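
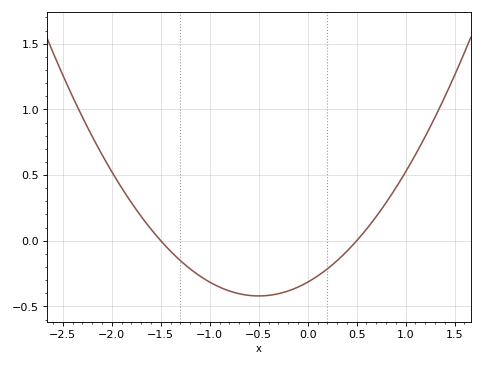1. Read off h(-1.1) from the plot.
-0.269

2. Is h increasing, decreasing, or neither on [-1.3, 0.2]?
neither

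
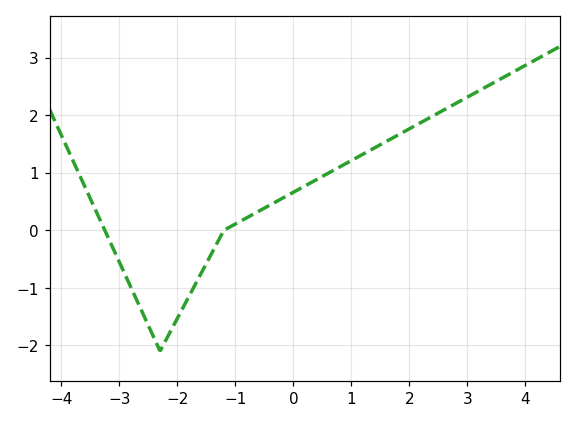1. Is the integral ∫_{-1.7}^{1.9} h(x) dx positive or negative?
positive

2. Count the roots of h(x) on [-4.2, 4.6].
2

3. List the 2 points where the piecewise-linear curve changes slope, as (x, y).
(-2.3, -2.1); (-1.2, 0)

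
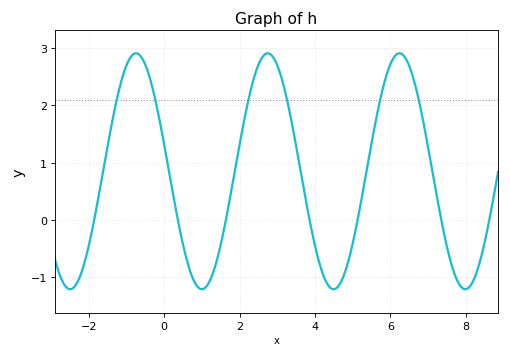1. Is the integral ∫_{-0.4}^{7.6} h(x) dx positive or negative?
positive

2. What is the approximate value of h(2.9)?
2.83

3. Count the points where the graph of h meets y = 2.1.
6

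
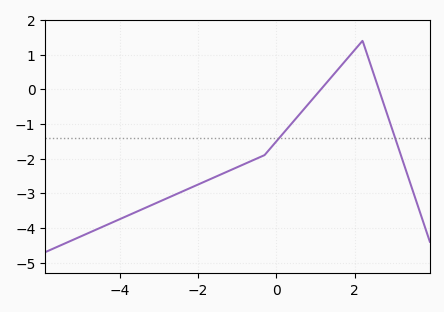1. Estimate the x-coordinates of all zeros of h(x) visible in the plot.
1.2, 2.6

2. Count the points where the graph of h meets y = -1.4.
2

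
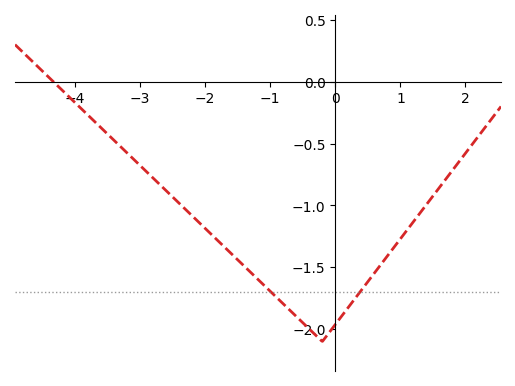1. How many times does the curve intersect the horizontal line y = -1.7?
2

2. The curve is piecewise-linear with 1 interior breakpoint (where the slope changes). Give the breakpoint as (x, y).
(-0.2, -2.1)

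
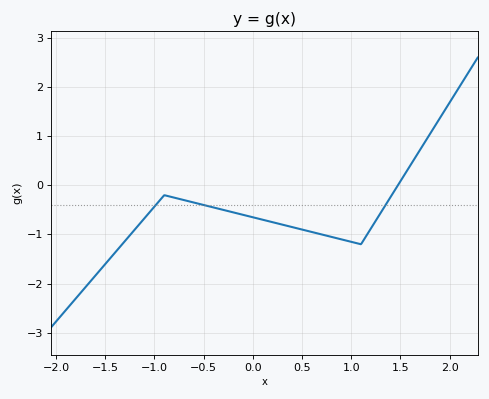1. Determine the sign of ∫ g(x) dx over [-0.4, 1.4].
negative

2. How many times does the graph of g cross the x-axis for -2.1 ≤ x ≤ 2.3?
1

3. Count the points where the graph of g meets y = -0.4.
3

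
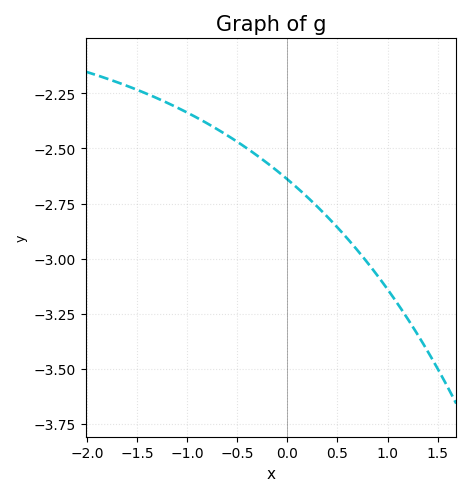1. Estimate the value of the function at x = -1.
-2.34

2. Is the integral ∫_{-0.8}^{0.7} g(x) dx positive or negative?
negative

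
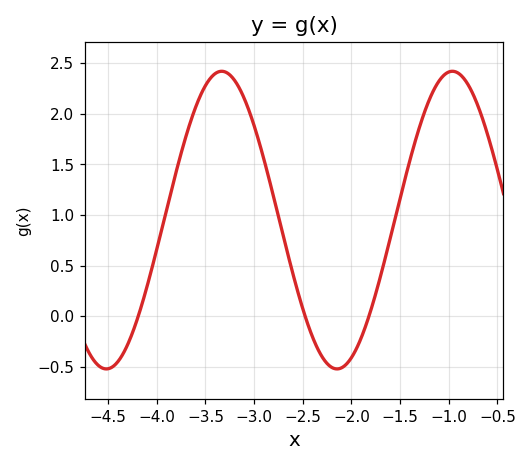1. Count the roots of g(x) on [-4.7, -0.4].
3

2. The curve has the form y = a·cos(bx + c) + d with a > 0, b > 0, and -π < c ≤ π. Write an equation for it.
y = 1.47cos(2.65x + 2.55) + 0.95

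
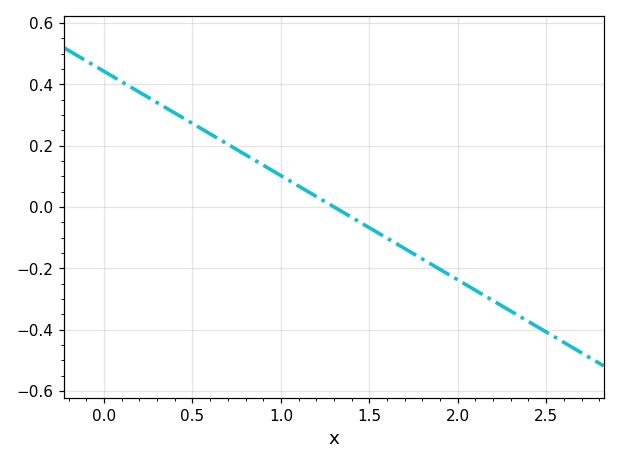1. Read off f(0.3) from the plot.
0.34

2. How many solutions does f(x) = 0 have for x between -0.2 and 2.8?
1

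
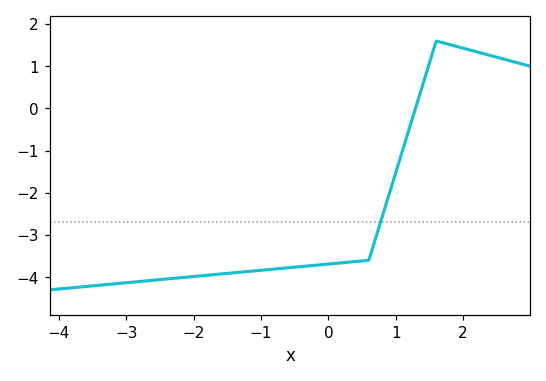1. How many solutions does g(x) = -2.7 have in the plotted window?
1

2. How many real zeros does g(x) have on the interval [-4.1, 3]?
1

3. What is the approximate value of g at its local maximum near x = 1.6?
1.6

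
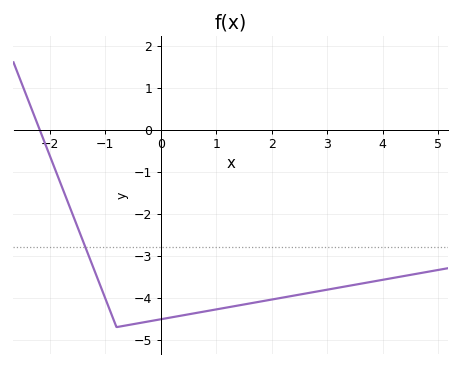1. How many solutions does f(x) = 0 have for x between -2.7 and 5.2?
1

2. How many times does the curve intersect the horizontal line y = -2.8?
1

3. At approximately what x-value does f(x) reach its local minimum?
-0.798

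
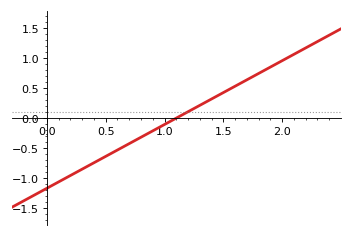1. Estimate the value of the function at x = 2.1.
1.06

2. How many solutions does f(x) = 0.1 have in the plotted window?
1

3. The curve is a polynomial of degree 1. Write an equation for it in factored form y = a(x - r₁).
y = 1.06(x - 1.1)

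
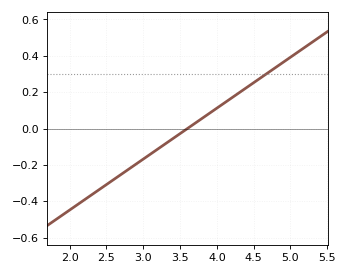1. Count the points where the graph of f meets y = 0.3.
1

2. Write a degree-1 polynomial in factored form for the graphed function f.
y = 0.28(x - 3.6)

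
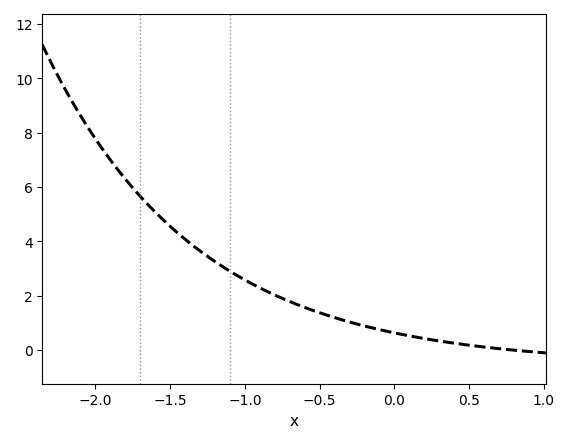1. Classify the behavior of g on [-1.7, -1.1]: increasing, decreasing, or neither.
decreasing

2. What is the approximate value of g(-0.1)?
0.8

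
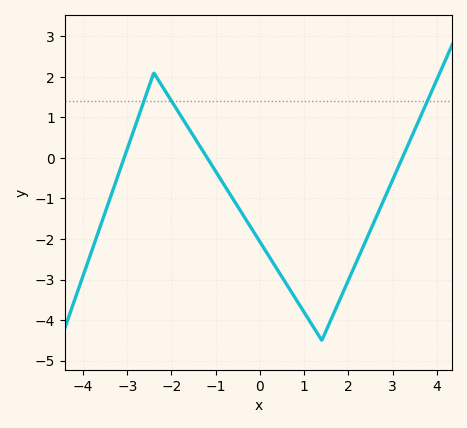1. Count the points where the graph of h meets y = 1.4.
3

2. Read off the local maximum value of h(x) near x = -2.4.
2.1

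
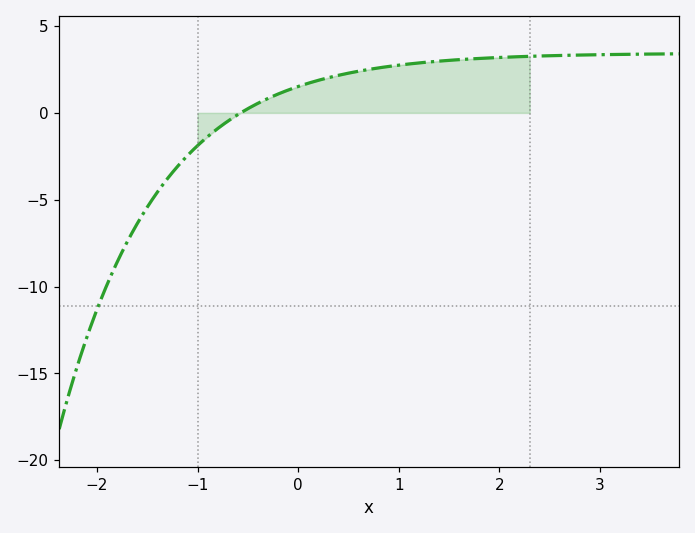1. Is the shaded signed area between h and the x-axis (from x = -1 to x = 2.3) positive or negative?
positive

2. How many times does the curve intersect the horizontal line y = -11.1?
1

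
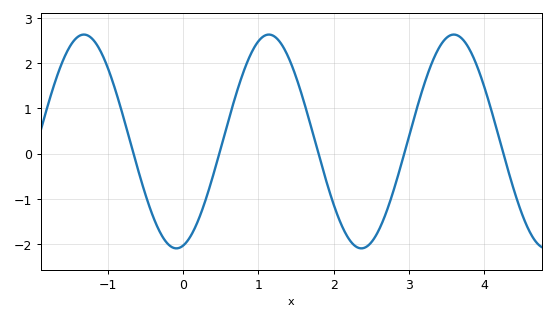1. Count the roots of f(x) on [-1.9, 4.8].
5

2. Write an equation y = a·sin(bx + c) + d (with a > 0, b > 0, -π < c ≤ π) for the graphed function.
y = 2.36sin(2.6x - 1.4) + 0.27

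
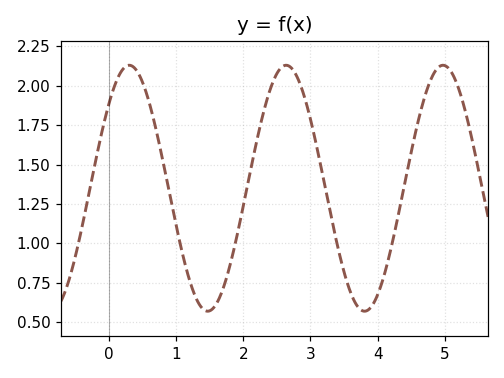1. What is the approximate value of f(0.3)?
2.13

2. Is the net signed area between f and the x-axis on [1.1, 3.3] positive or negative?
positive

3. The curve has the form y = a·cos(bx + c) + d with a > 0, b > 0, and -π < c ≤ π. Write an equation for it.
y = 0.78cos(2.69x - 0.812) + 1.35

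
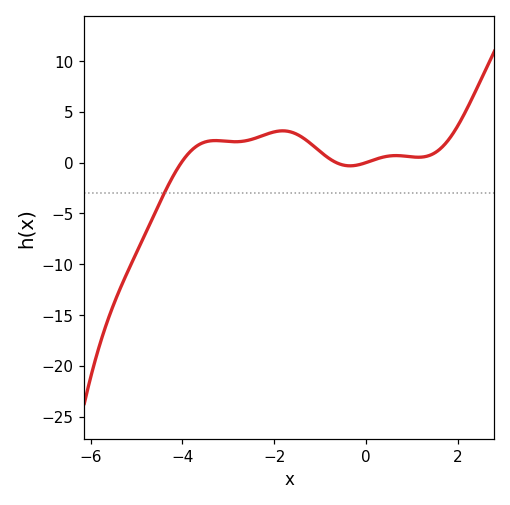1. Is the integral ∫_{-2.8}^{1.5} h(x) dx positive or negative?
positive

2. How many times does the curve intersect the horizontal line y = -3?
1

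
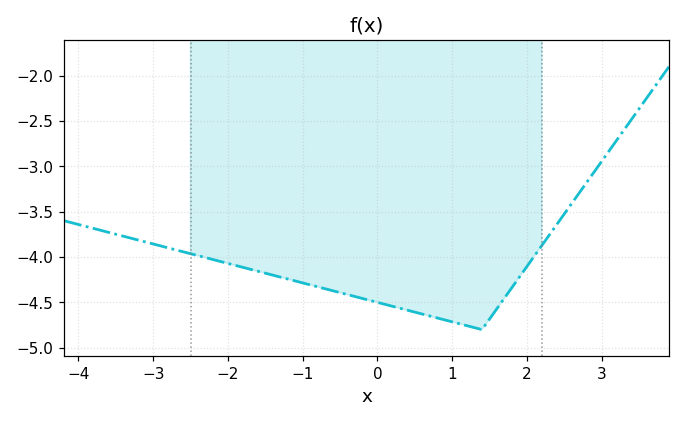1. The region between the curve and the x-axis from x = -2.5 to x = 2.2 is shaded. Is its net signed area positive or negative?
negative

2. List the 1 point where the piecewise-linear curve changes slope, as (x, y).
(1.4, -4.8)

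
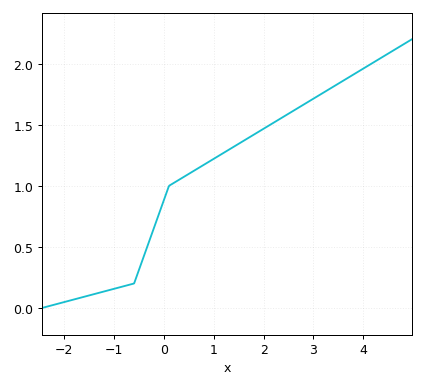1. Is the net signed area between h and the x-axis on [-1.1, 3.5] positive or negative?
positive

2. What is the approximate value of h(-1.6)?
0.091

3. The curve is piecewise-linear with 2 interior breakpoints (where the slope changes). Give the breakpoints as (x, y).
(-0.6, 0.2); (0.1, 1)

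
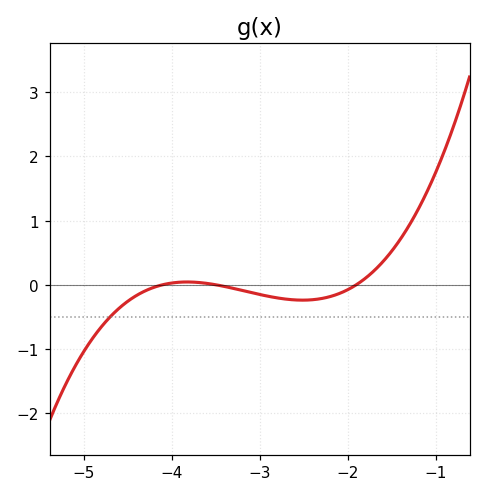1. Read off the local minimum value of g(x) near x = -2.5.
-0.24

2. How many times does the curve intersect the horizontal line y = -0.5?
1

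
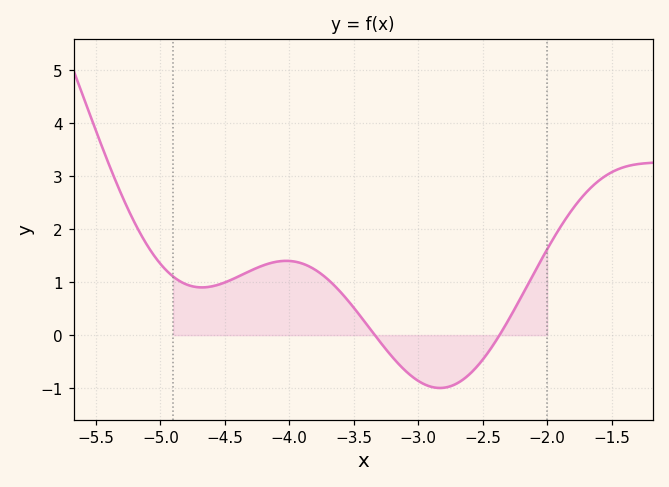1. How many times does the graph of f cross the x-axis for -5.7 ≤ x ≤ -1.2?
2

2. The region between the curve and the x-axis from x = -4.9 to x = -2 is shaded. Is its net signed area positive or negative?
positive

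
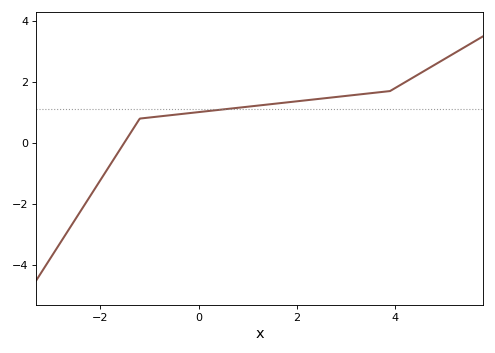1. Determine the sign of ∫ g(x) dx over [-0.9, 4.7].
positive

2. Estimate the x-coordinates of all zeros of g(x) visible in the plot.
-1.52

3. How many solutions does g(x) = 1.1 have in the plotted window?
1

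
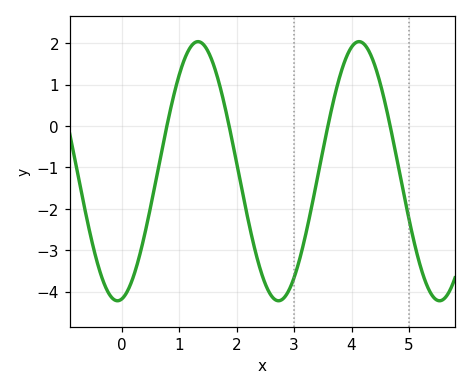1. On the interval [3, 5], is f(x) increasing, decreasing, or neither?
neither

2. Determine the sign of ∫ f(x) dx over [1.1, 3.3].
negative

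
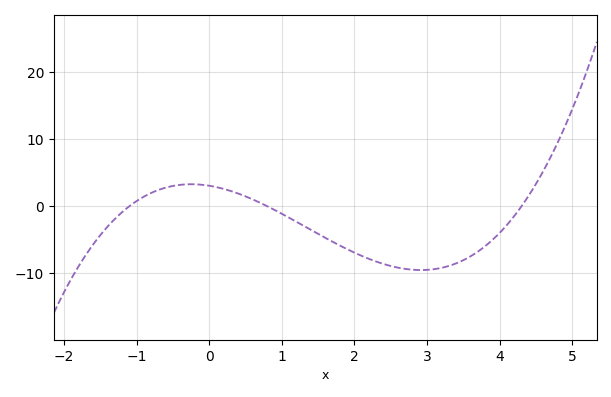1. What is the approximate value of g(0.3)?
2.27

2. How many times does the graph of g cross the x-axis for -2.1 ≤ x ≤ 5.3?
3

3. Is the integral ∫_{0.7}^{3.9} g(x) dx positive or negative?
negative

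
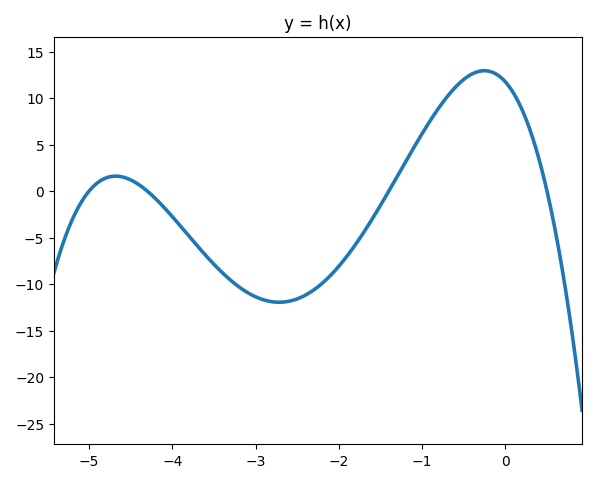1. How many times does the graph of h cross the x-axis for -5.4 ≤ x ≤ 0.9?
4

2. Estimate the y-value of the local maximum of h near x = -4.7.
1.61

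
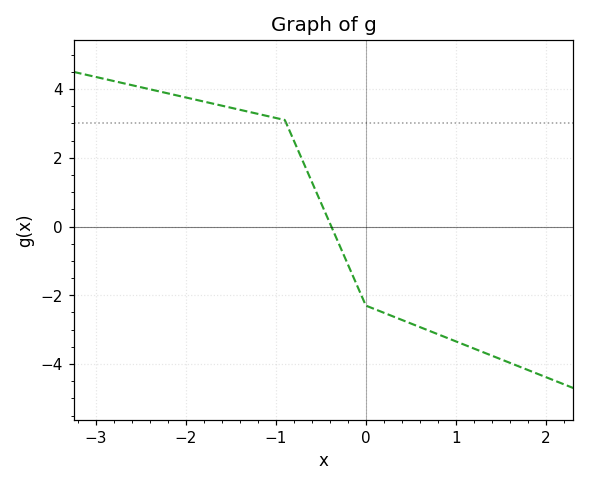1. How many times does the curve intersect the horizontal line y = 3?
1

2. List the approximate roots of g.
-0.4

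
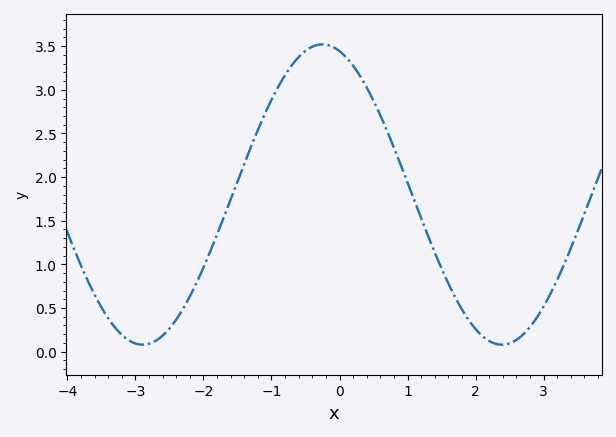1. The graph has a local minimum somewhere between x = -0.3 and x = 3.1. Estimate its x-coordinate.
2.38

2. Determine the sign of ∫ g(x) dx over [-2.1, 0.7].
positive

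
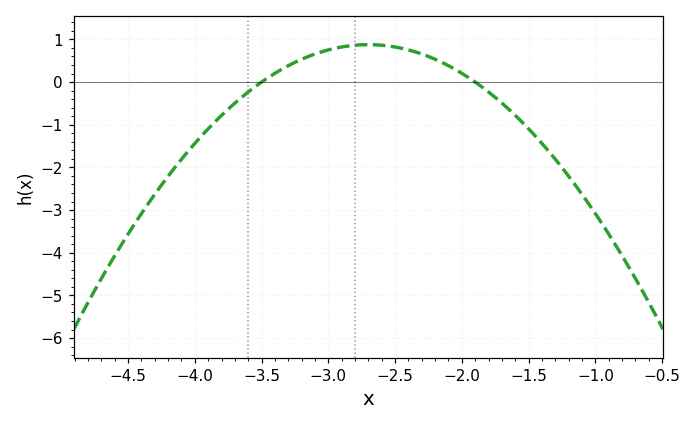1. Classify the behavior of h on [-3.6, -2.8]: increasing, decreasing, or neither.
increasing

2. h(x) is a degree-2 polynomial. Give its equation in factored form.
y = -1.37(x + 3.5)(x + 1.9)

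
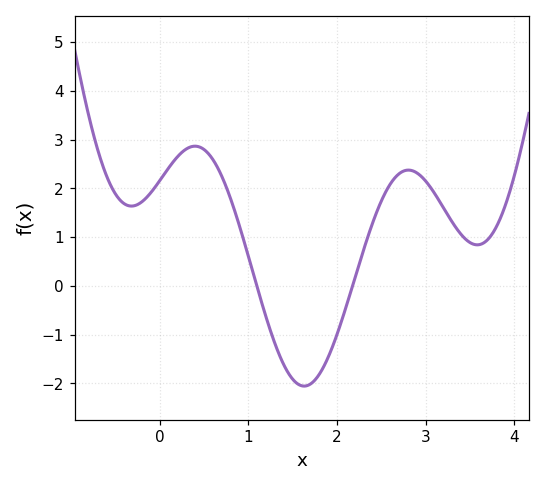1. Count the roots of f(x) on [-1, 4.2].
2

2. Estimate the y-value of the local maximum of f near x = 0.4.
2.9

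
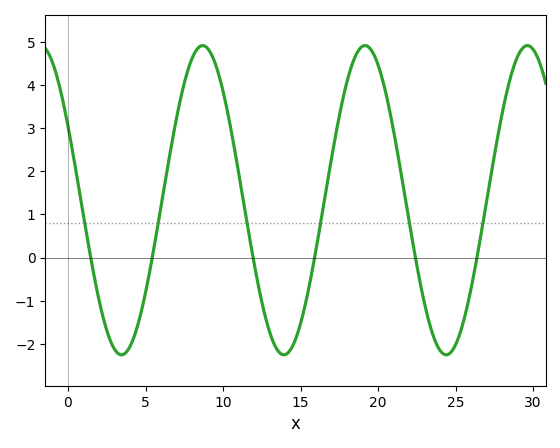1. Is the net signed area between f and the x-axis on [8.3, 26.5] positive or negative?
positive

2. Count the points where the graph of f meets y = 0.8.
6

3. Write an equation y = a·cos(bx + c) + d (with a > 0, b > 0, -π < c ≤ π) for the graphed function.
y = 3.58cos(0.6x + 1.1) + 1.33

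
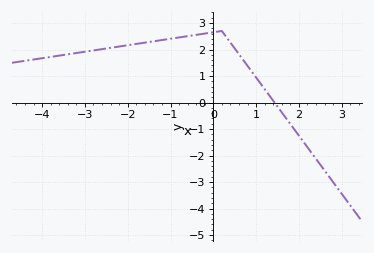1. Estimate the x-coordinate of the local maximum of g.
0.2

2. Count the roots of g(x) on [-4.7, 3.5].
1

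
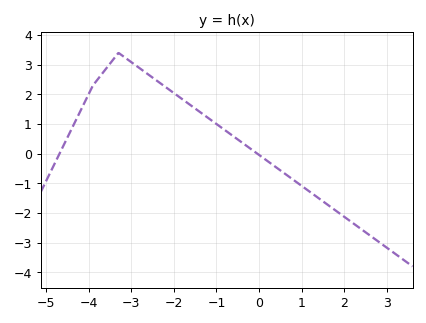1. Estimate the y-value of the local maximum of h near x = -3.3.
3.4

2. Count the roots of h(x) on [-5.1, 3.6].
2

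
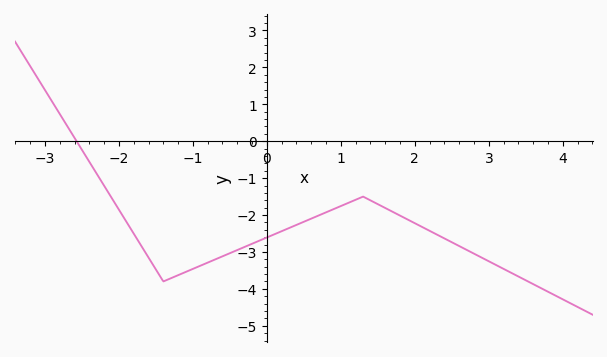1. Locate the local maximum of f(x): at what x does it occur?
1.3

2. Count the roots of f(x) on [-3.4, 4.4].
1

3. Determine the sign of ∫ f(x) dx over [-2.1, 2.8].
negative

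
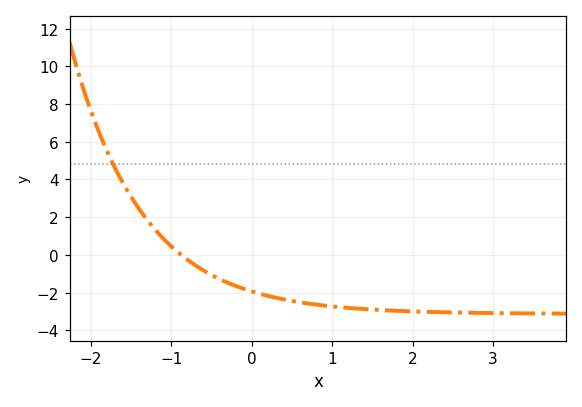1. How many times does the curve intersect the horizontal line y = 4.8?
1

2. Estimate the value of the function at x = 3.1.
-3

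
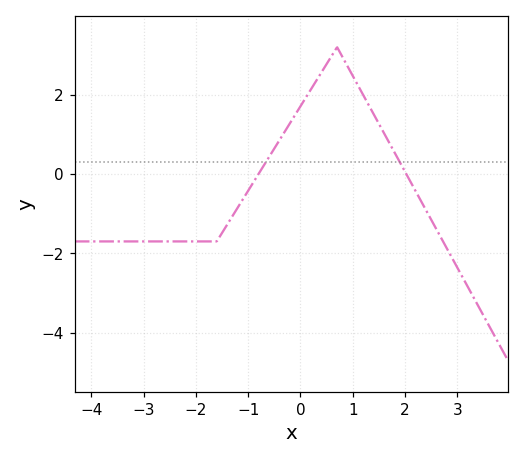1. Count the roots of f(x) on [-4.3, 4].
2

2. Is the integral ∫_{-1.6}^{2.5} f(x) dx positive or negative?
positive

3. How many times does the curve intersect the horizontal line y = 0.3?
2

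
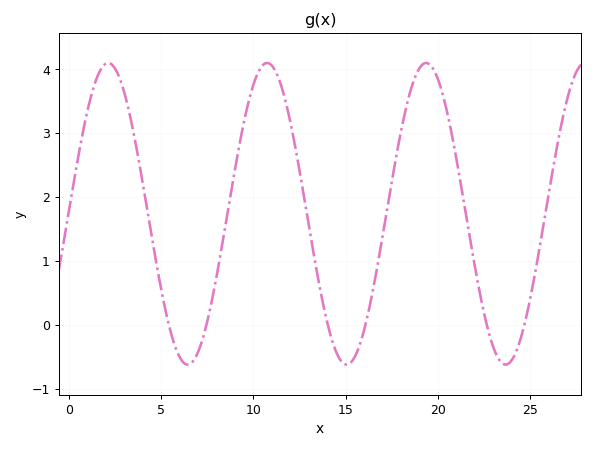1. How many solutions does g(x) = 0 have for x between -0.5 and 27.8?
6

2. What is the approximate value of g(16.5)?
0.6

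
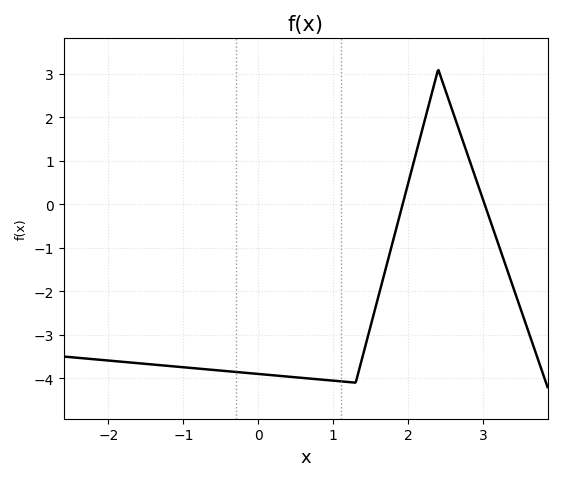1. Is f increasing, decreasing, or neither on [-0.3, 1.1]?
decreasing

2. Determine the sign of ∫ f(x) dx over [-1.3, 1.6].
negative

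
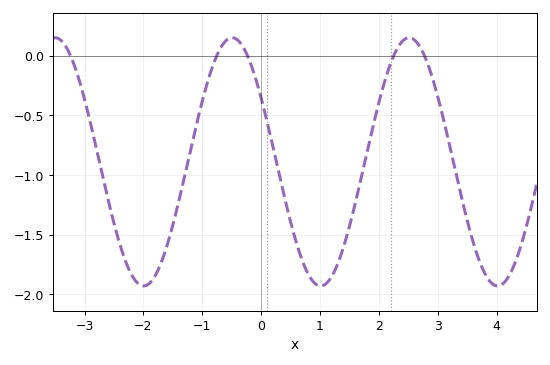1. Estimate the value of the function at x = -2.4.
-1.58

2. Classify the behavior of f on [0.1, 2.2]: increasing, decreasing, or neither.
neither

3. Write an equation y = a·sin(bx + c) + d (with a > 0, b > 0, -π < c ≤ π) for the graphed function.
y = 1.04sin(2.09x + 2.6) - 0.89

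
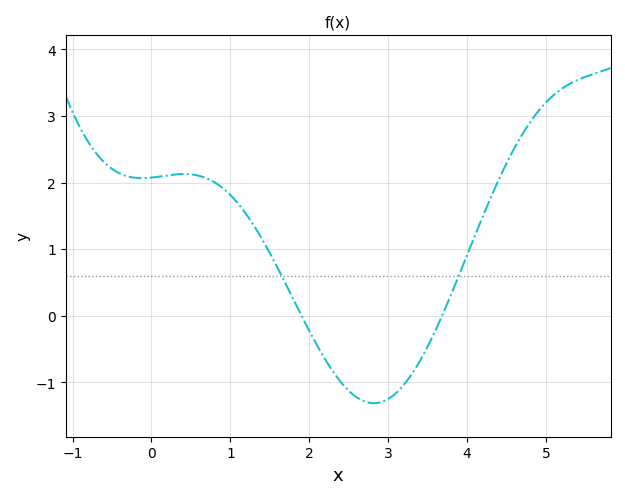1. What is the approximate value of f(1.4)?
1.15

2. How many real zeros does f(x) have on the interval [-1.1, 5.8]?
2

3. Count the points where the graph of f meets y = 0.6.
2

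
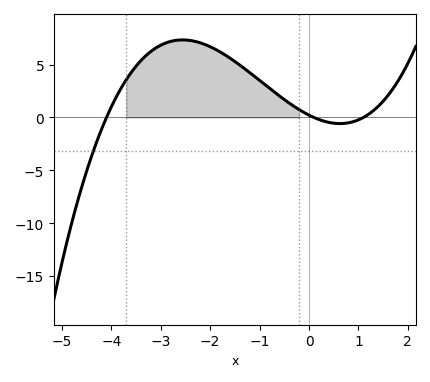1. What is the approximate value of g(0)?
0.221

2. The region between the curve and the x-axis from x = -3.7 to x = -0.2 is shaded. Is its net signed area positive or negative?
positive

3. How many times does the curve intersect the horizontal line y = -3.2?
1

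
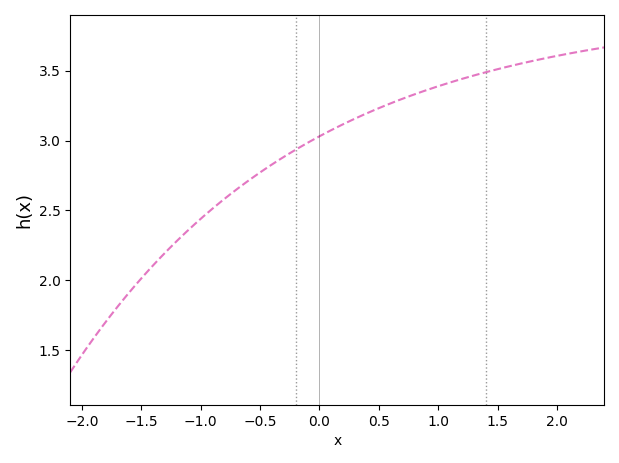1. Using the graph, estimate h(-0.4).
2.85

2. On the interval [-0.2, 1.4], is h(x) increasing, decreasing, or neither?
increasing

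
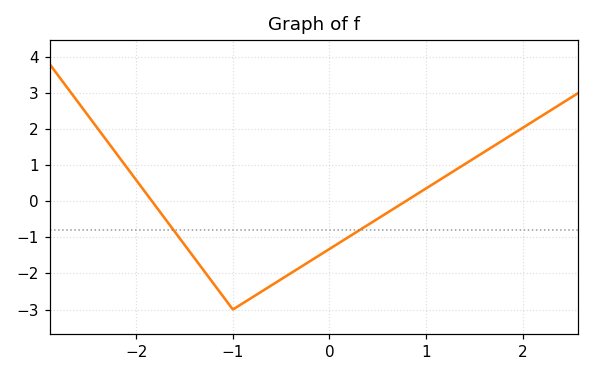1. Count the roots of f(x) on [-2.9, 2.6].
2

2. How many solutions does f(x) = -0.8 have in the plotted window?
2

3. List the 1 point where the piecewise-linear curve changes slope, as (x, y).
(-1, -3)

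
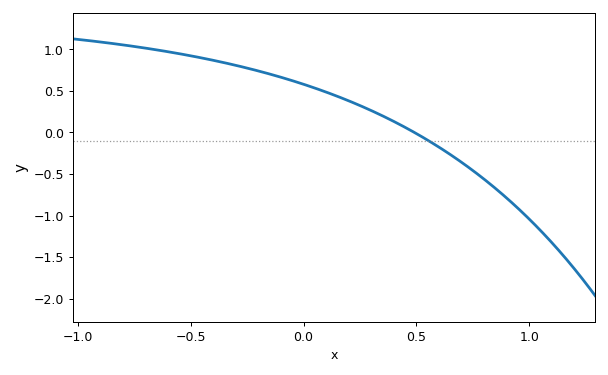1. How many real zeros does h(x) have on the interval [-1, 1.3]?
1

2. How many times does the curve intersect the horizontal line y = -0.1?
1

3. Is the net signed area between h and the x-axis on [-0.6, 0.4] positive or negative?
positive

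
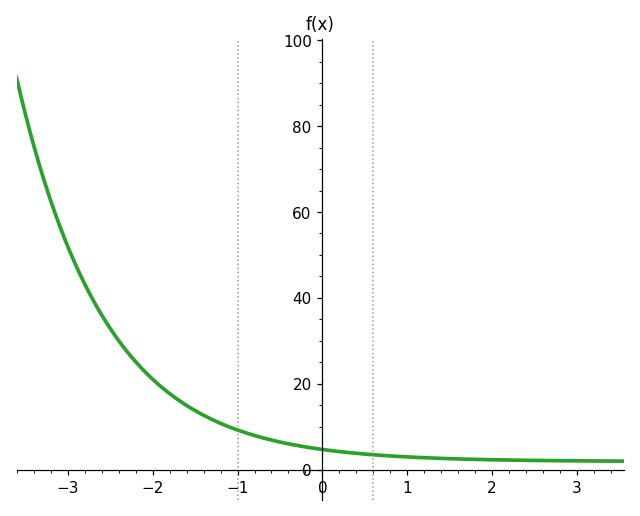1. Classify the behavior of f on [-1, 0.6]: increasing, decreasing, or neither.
decreasing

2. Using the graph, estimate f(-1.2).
10.8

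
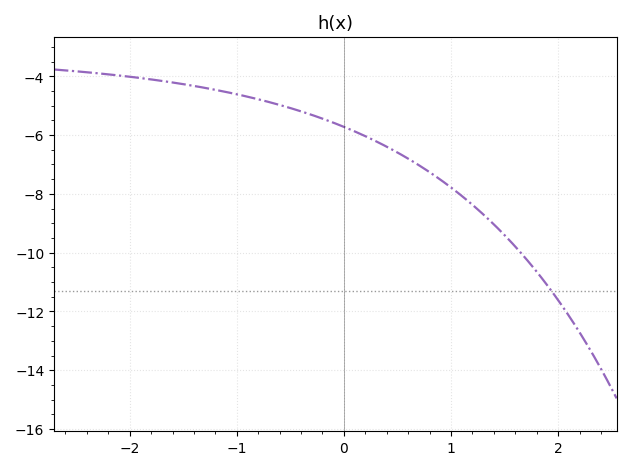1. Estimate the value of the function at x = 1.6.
-9.8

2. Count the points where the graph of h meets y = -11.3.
1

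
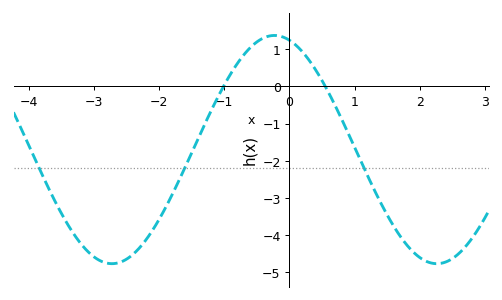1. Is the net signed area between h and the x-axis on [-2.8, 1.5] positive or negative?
negative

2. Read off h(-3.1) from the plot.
-4.43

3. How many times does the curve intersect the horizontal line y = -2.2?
3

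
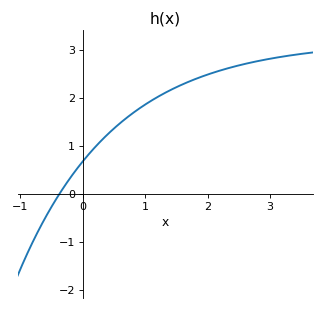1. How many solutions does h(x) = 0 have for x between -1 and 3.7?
1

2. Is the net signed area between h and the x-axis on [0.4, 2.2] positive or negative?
positive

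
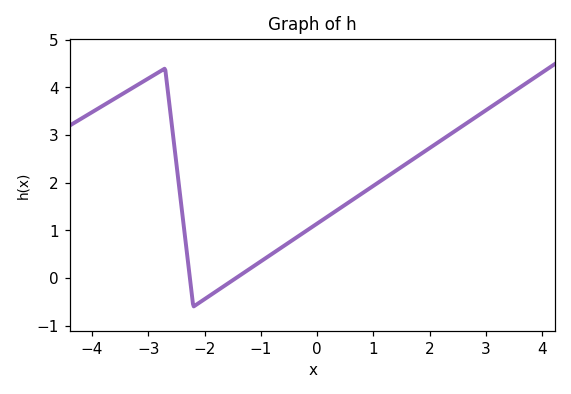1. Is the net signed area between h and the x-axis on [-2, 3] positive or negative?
positive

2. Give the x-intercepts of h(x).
-2.2, -1.4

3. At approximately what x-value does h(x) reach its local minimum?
-2.2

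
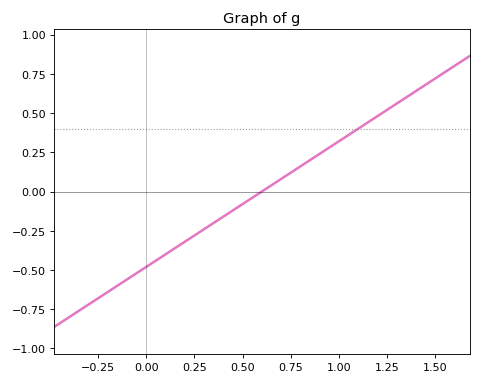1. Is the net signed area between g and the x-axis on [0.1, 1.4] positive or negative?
positive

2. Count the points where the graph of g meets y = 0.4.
1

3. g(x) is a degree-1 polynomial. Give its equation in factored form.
y = 0.8(x - 0.6)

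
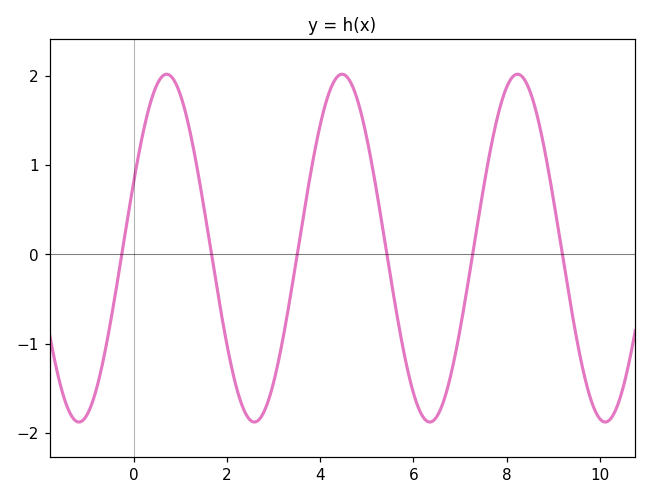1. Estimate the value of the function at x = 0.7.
2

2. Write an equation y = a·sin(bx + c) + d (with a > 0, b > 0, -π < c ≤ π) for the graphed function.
y = 1.95sin(1.7x + 0.39) + 0.07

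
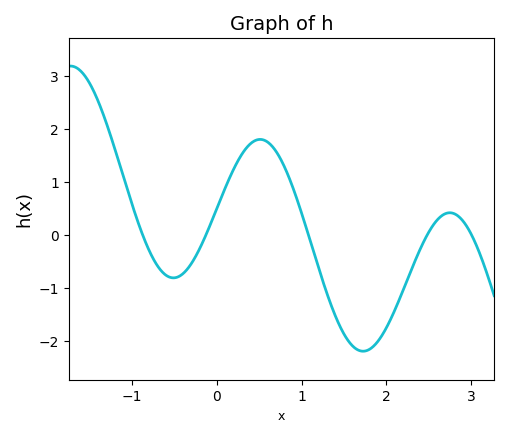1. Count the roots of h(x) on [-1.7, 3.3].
5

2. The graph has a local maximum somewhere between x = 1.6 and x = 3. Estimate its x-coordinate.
2.75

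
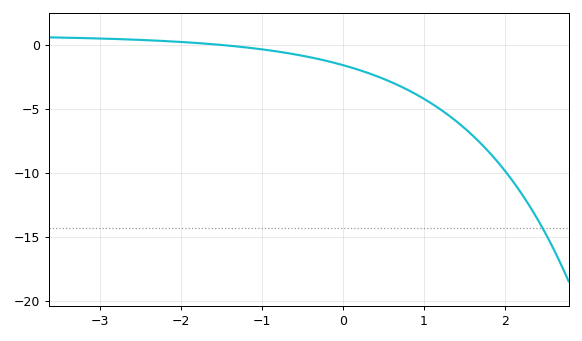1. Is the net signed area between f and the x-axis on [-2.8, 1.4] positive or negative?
negative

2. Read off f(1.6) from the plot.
-7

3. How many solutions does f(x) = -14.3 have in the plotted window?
1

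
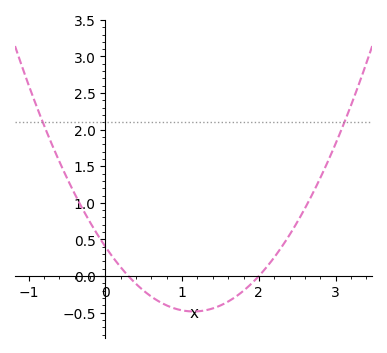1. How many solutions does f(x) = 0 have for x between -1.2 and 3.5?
2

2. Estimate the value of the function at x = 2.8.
1.34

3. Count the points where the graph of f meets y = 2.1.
2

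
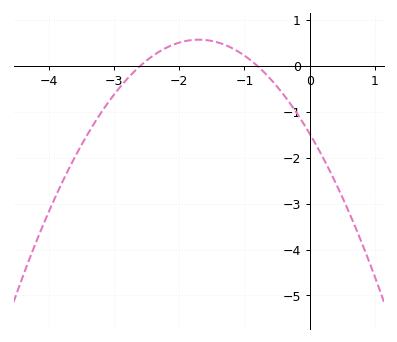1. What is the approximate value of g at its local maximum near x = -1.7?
0.6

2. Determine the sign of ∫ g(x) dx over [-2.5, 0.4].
negative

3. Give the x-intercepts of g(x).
-2.6, -0.8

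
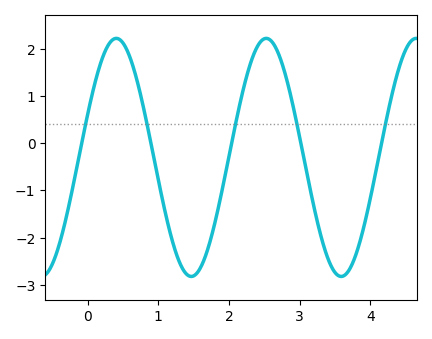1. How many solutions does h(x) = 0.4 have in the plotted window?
5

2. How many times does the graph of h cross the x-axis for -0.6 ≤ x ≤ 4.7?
5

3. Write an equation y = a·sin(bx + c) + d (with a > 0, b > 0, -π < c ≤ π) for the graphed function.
y = 2.52sin(3x + 0.37) - 0.3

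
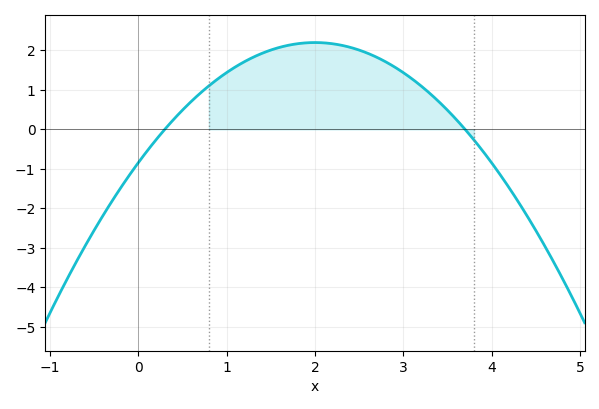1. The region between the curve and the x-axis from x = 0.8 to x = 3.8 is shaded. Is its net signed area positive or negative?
positive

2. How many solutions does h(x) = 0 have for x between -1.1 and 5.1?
2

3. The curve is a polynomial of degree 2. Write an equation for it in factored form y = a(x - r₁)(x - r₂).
y = -0.76(x - 0.3)(x - 3.7)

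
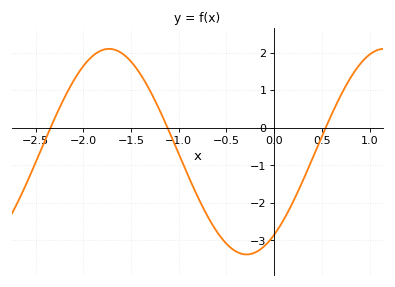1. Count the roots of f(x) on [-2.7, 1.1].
3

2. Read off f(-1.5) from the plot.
1.8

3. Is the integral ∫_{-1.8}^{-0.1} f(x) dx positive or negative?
negative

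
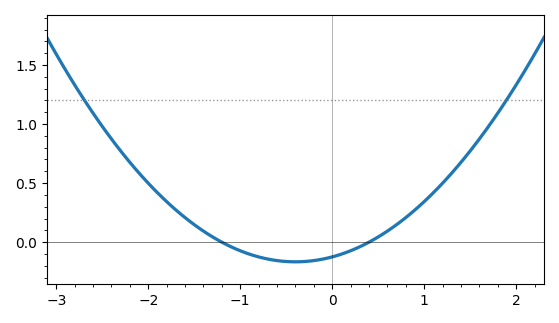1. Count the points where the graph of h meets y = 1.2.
2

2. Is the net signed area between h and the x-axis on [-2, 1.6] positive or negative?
positive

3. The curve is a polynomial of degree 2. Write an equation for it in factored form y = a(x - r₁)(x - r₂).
y = 0.26(x + 1.2)(x - 0.4)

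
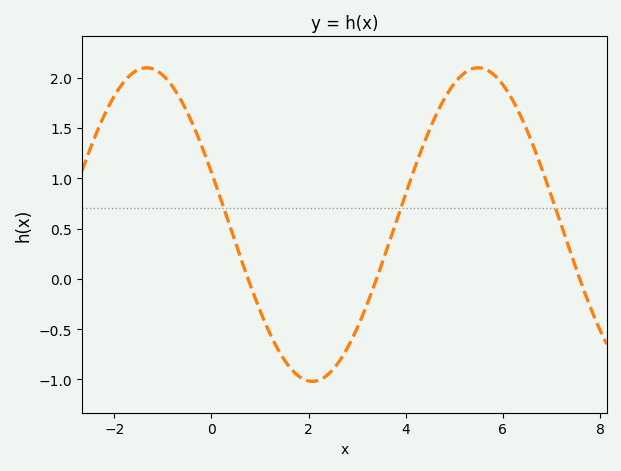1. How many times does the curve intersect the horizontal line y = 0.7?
3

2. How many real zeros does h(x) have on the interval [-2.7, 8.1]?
3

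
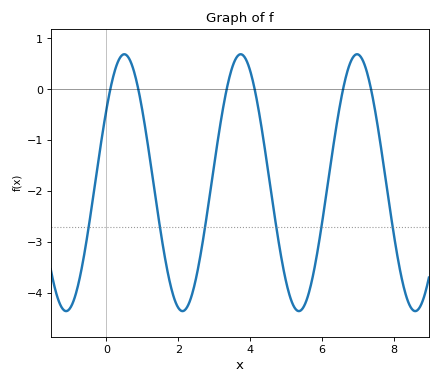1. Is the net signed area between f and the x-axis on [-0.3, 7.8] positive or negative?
negative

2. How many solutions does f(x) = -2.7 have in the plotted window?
6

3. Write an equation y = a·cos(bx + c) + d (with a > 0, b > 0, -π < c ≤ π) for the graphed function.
y = 2.52cos(1.9x - 0.97) - 1.83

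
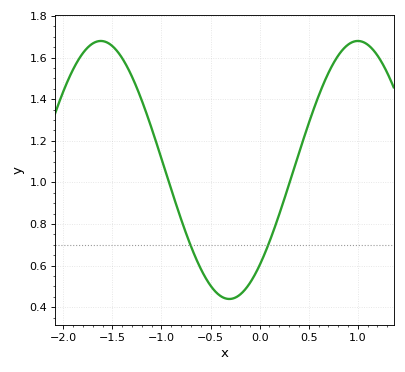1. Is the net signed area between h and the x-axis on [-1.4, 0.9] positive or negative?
positive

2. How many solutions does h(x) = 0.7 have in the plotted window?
2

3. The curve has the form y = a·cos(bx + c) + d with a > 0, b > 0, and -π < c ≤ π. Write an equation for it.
y = 0.62cos(2.4x - 2.4) + 1.06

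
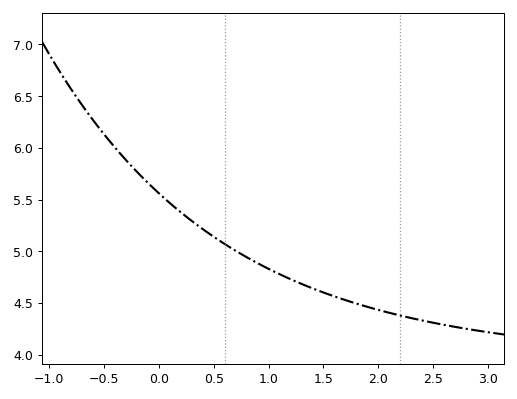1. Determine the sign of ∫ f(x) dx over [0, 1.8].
positive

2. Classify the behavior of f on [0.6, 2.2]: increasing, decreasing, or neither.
decreasing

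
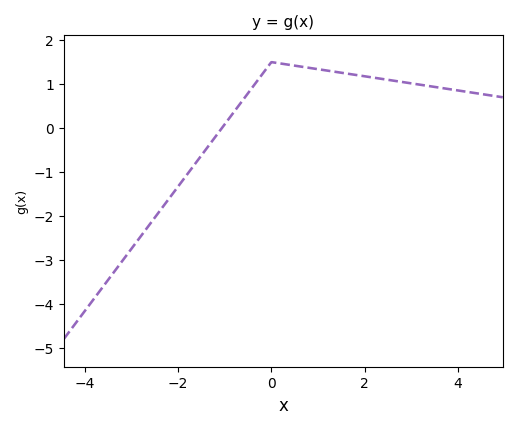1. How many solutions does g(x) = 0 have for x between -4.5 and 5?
1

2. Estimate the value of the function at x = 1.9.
1.19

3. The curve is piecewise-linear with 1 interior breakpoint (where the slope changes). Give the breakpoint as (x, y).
(0, 1.5)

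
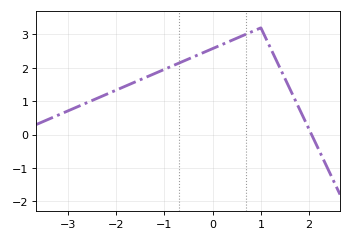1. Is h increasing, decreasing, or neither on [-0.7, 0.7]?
increasing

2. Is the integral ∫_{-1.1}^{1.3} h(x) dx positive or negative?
positive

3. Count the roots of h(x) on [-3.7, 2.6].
1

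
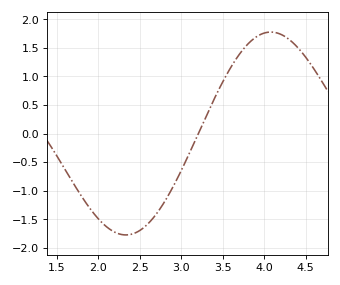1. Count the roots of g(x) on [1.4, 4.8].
1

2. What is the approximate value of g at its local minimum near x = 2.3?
-1.77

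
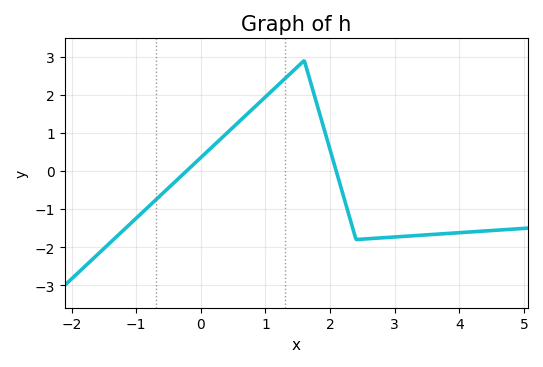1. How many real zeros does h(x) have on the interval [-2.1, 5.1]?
2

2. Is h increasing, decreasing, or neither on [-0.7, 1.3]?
increasing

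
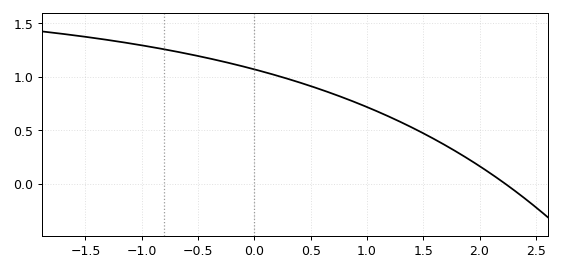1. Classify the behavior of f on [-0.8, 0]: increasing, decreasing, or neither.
decreasing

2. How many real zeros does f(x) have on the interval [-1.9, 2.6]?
1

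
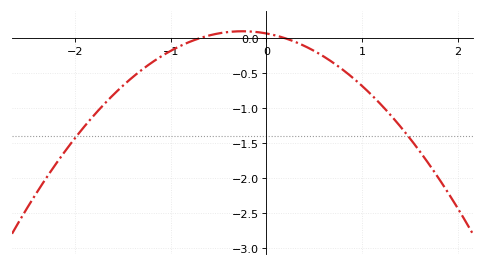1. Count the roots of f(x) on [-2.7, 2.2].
2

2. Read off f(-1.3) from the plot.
-0.45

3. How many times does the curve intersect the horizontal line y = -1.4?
2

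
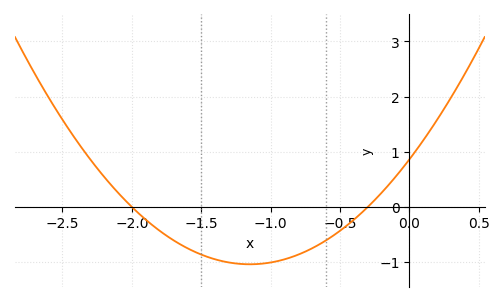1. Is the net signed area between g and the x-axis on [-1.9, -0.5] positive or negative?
negative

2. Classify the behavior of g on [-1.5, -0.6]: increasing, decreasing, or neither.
neither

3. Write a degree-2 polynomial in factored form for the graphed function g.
y = 1.44(x + 2)(x + 0.3)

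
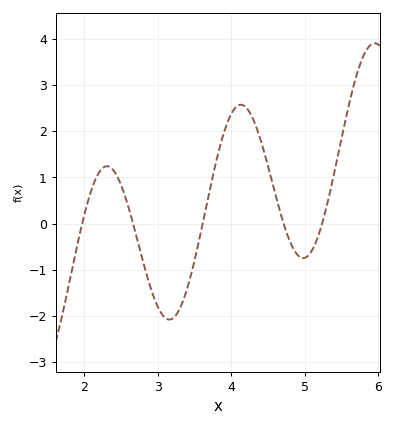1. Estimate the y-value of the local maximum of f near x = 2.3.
1.2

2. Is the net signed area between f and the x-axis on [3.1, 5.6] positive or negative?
positive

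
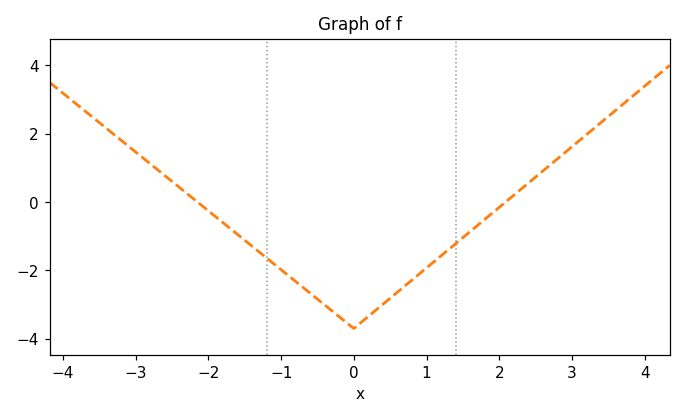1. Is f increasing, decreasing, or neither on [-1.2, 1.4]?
neither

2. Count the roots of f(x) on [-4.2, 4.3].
2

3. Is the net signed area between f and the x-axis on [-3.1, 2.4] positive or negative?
negative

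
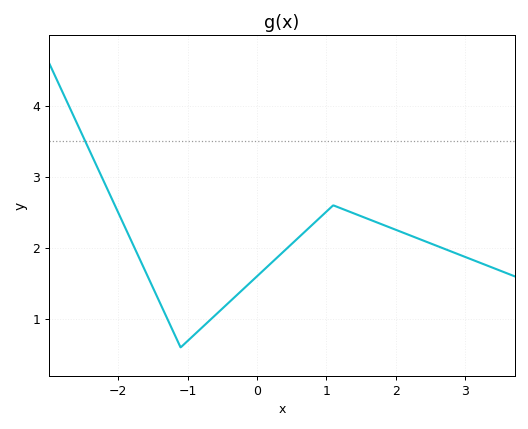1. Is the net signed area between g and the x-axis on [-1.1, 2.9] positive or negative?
positive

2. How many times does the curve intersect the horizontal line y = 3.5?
1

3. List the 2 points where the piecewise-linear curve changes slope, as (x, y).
(-1.1, 0.6); (1.1, 2.6)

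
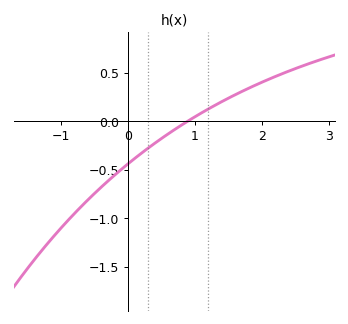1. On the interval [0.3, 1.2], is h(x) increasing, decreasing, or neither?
increasing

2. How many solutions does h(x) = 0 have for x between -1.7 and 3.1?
1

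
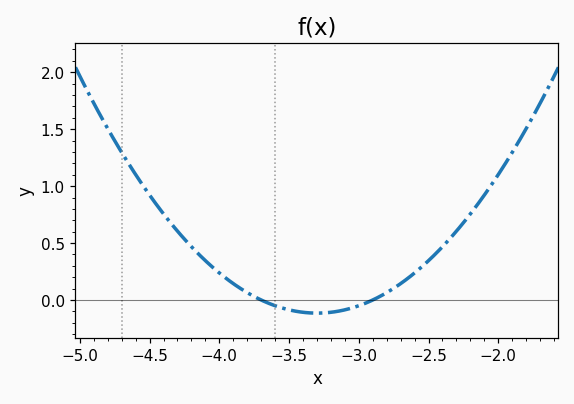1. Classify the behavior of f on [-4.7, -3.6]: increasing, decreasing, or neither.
decreasing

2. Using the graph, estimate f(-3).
-0.05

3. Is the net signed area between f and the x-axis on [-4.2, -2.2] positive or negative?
positive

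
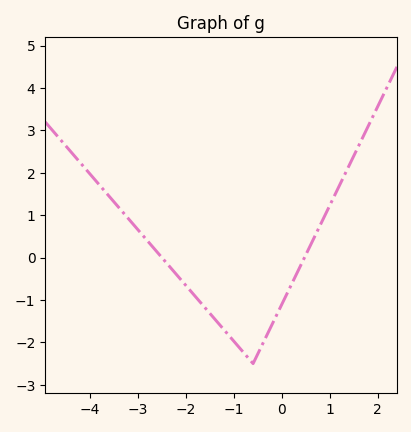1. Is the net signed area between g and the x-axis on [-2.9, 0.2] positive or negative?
negative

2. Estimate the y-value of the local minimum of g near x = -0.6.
-2.5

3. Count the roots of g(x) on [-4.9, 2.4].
2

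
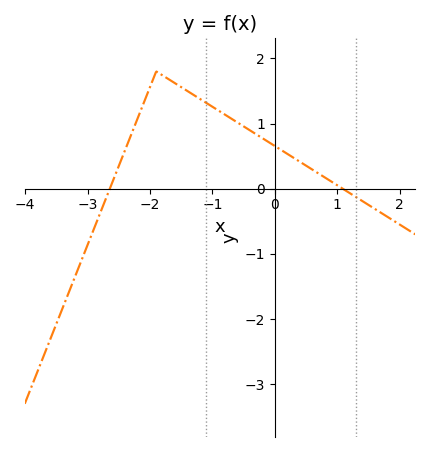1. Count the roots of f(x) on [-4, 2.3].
2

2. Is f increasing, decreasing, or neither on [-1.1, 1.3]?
decreasing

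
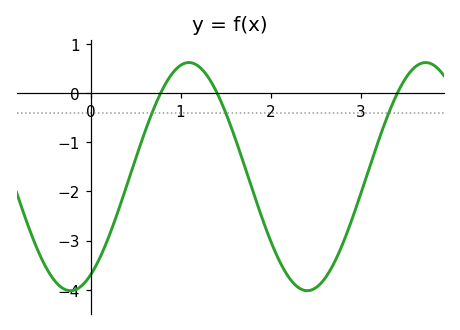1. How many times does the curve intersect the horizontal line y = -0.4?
3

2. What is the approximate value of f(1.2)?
0.5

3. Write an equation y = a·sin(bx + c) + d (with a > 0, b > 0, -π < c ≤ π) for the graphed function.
y = 2.32sin(2.4x - 1) - 1.7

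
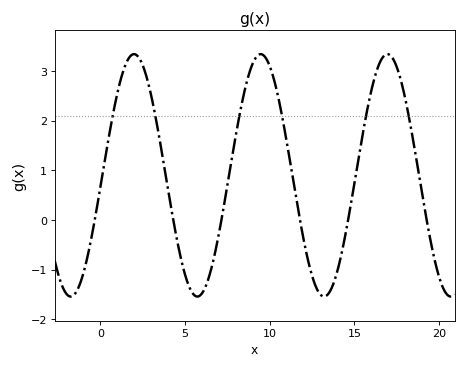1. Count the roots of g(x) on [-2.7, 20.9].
6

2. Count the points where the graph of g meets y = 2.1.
6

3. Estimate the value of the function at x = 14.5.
-0.2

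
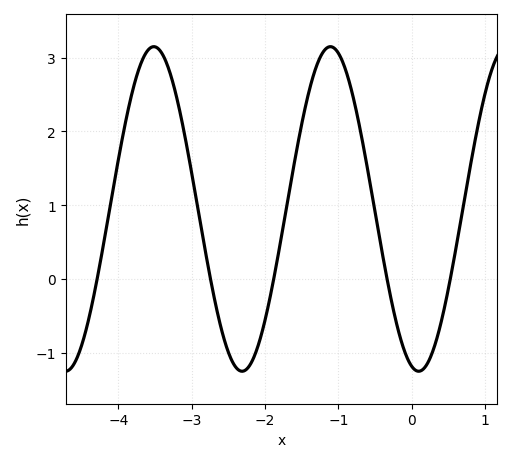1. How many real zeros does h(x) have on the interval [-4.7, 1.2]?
5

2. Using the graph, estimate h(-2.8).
0.3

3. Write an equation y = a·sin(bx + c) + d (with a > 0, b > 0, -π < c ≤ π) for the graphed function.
y = 2.2sin(2.6x - 1.8) + 0.95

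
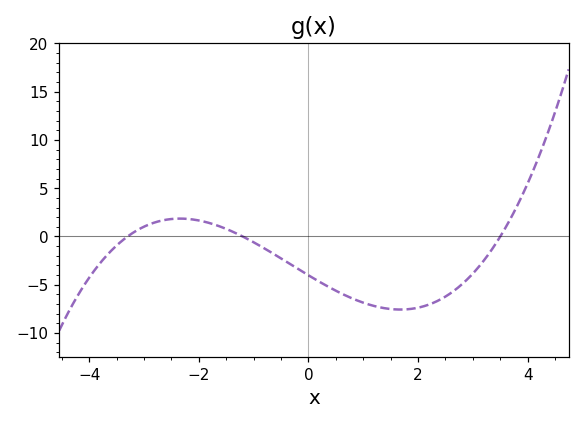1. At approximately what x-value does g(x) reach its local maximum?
-2.4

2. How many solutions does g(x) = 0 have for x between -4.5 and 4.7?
3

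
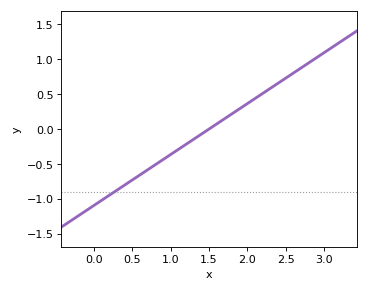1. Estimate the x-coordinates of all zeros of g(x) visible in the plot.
1.5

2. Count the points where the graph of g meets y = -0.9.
1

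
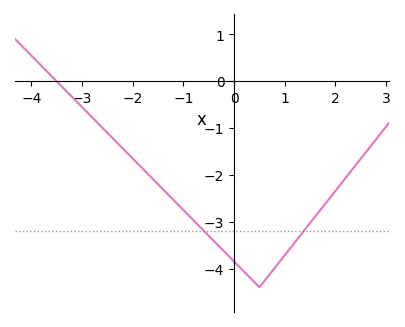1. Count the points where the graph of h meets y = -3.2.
2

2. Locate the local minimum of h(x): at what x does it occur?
0.498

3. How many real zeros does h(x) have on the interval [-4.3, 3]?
1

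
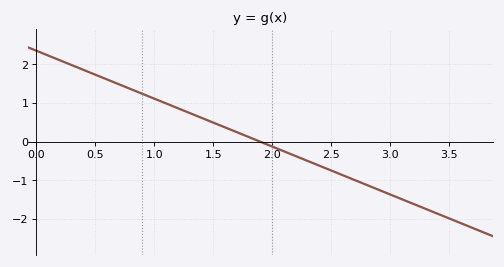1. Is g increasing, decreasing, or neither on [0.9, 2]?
decreasing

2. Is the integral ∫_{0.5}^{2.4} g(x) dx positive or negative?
positive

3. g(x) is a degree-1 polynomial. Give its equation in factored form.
y = -1.24(x - 1.9)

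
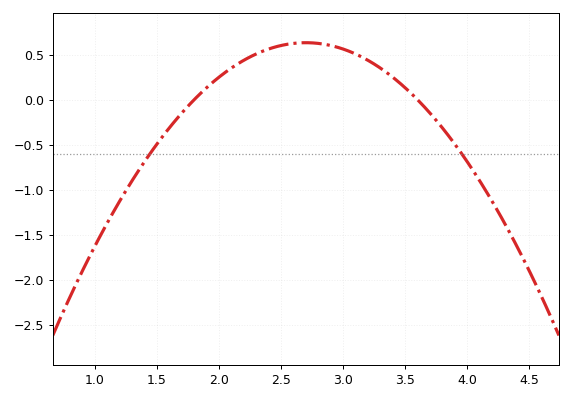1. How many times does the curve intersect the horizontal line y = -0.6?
2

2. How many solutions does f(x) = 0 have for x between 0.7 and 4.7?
2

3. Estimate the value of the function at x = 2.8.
0.6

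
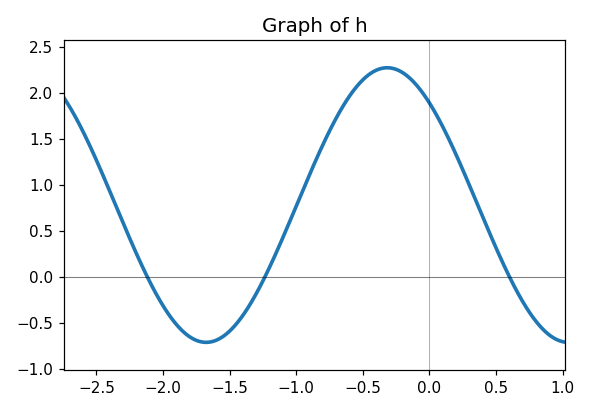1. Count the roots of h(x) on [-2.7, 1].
3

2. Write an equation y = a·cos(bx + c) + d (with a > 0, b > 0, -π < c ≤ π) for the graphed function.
y = 1.49cos(2.31x + 0.732) + 0.78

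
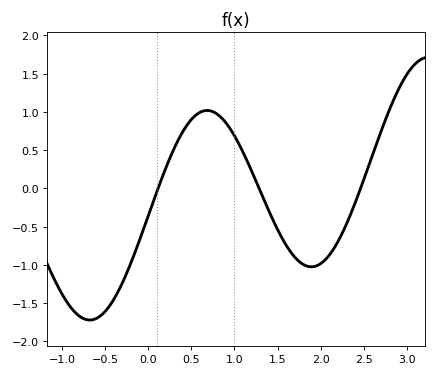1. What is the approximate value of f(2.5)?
0.107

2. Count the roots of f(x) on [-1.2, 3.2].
3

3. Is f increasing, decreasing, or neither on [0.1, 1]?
neither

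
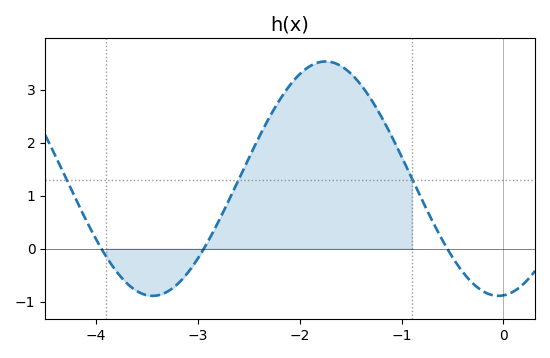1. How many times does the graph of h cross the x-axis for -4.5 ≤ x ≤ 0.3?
3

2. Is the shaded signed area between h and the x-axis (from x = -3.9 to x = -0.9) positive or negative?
positive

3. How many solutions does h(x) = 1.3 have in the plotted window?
3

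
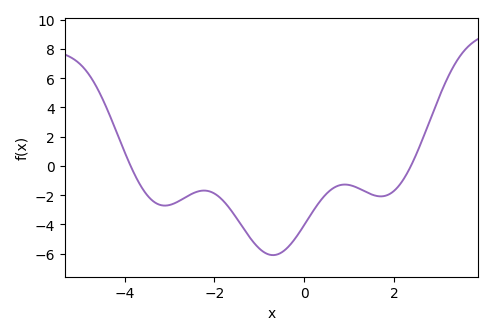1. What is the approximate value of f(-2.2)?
-1.6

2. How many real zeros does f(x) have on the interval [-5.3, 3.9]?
2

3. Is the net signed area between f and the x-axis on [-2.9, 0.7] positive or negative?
negative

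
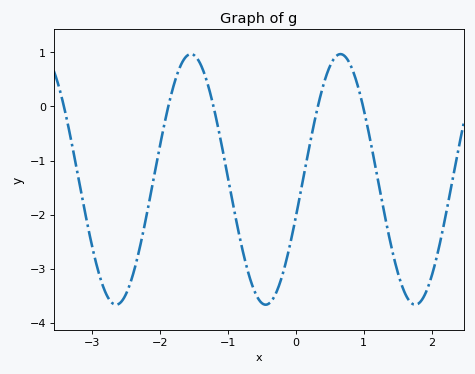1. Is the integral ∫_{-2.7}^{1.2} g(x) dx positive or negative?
negative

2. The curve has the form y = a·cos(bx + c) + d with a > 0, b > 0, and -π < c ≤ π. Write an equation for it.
y = 2.32cos(2.9x - 1.9) - 1.35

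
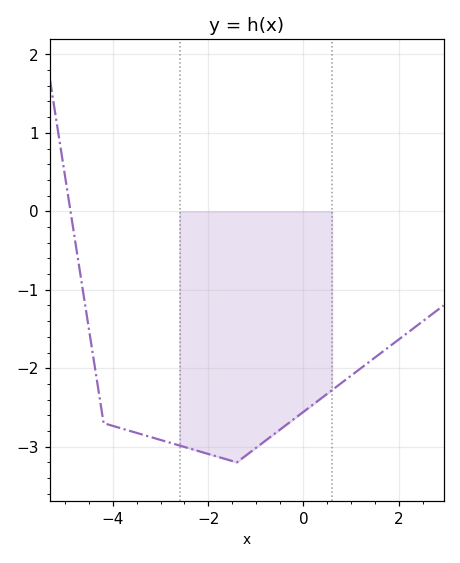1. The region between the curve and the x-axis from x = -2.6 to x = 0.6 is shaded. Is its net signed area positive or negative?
negative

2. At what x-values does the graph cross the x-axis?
-4.89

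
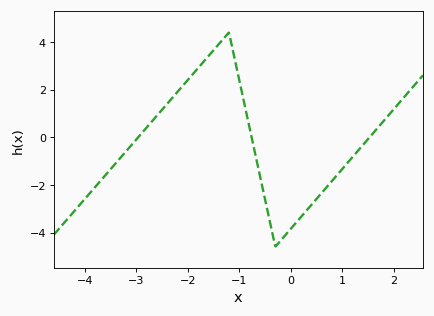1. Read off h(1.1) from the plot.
-1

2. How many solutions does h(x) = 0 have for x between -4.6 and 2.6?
3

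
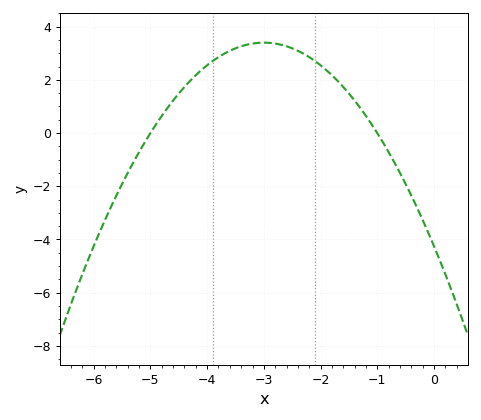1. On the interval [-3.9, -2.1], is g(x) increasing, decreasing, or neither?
neither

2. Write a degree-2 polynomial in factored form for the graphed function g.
y = -0.85(x + 5)(x + 1)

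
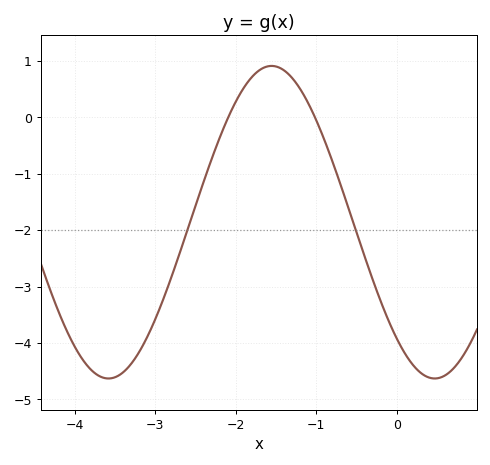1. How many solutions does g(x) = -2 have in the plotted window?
2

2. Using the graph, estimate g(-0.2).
-3.26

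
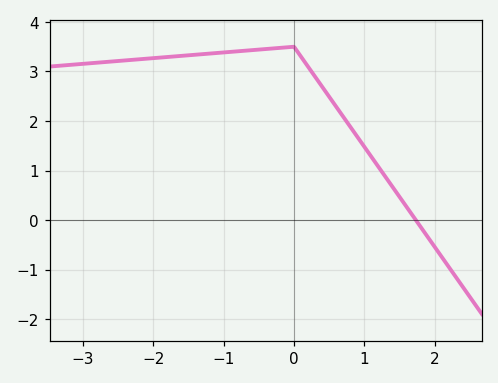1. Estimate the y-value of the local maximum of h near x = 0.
3.5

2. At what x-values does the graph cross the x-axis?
1.7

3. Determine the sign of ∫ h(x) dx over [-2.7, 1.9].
positive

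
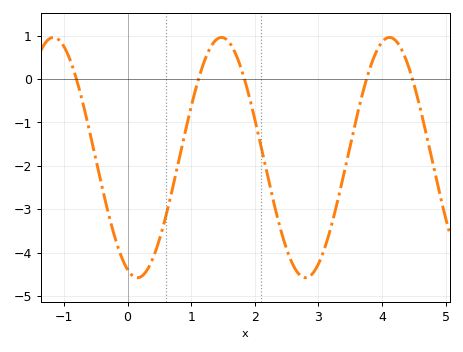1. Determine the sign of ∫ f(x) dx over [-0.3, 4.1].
negative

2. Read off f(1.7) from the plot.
0.575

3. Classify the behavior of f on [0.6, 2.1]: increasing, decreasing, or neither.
neither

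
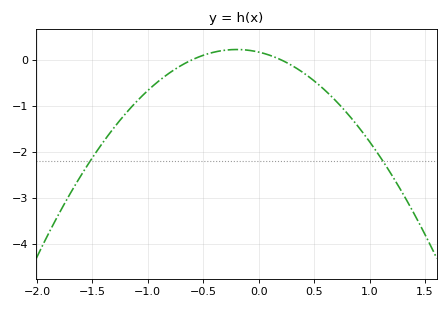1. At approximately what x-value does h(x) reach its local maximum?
-0.2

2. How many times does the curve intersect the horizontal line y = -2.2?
2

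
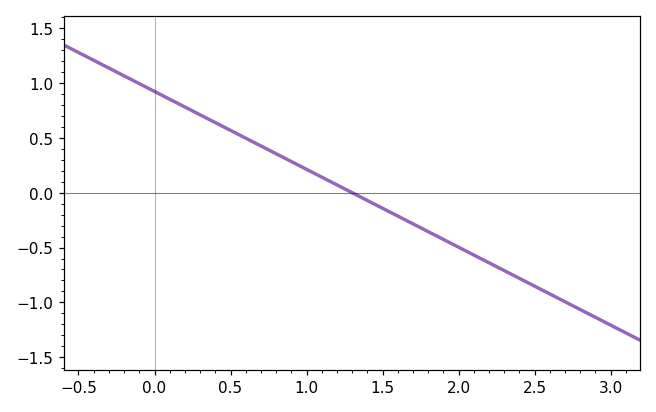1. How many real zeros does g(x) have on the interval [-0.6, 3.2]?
1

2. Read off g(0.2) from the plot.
0.781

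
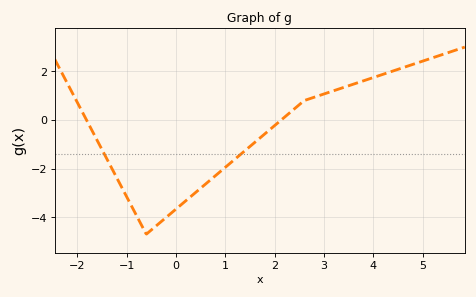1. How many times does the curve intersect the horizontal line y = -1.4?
2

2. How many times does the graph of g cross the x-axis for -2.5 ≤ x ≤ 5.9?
2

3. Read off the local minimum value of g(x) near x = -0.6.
-4.7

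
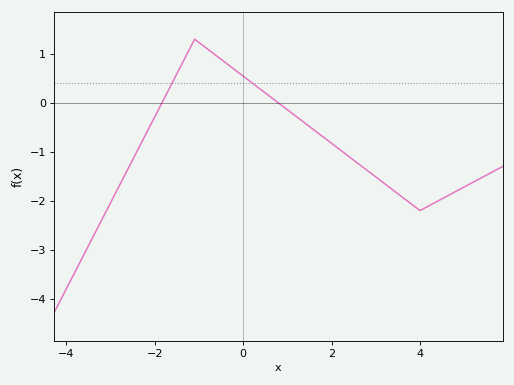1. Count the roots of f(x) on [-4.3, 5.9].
2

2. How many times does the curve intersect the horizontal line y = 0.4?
2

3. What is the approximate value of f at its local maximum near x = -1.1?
1.3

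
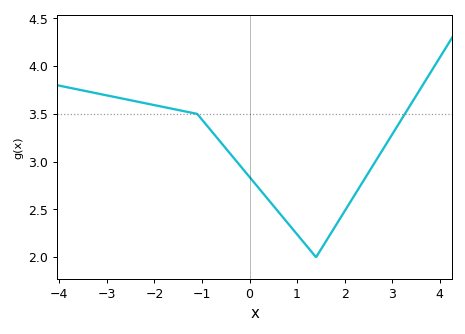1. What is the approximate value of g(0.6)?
2.48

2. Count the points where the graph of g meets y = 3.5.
2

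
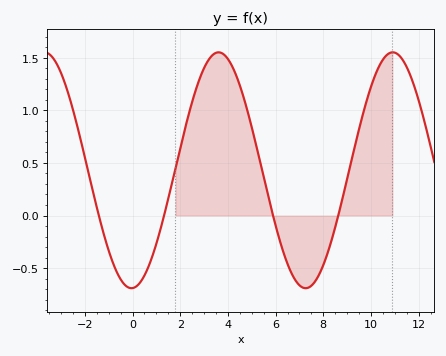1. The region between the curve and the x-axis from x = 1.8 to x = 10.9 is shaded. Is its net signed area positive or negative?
positive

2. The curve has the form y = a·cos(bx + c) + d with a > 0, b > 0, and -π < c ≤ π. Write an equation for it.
y = 1.12cos(0.86x - 3.1) + 0.43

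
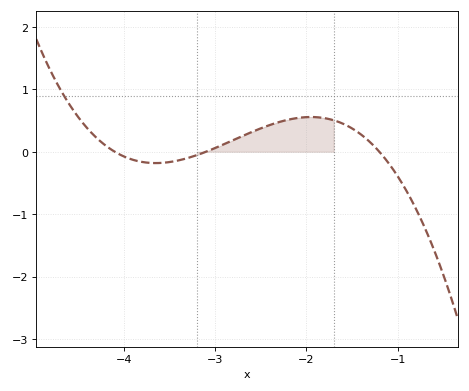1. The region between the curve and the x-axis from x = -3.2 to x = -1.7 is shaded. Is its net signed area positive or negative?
positive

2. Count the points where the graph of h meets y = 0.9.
1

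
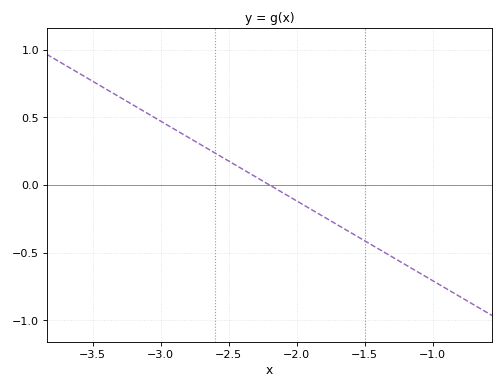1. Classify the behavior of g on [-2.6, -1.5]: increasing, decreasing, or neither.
decreasing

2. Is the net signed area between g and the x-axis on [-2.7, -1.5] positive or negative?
negative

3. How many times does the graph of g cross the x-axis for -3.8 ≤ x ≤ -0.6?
1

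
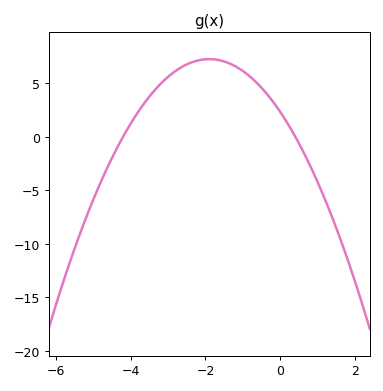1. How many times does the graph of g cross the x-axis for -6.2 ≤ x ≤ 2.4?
2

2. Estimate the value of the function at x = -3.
5.5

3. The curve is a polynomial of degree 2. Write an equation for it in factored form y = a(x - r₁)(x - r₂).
y = -1.37(x + 4.2)(x - 0.4)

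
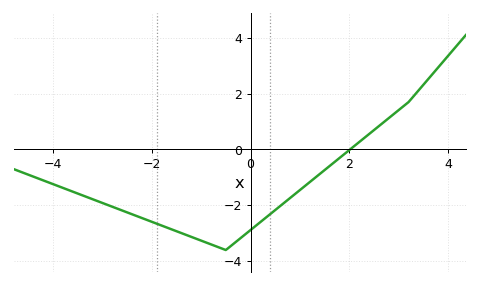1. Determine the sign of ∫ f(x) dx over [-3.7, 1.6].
negative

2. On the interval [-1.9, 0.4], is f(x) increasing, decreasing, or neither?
neither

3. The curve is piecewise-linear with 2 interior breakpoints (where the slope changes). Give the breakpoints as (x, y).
(-0.5, -3.6); (3.2, 1.7)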